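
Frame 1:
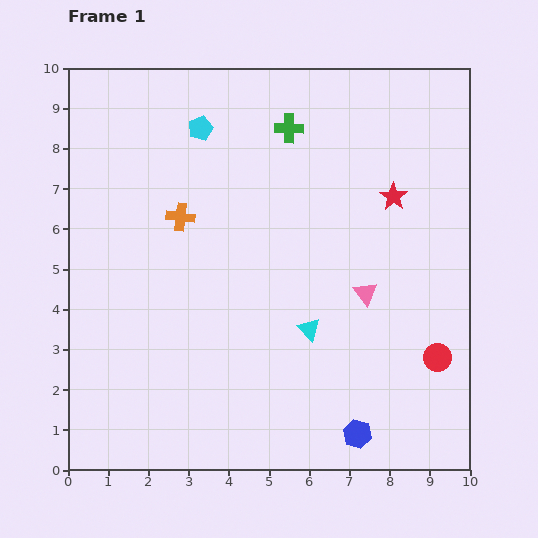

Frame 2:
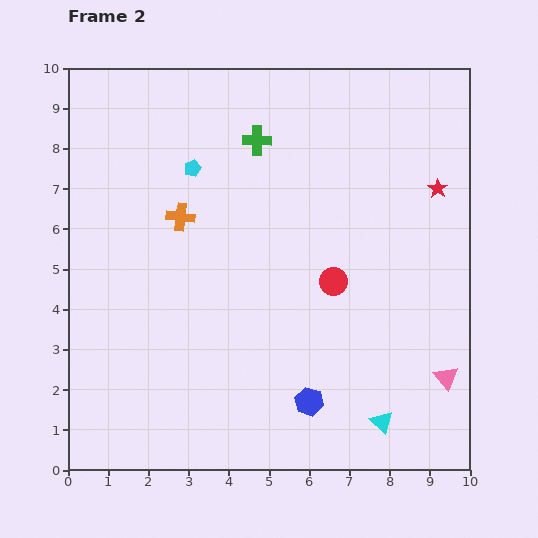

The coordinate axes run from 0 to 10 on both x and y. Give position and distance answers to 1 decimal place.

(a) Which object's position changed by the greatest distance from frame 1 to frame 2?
the red circle

(moved 3.2; next 2.9)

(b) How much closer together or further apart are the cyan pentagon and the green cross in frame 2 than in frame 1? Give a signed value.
-0.5

Distance in frame 1: 2.2. Distance in frame 2: 1.7.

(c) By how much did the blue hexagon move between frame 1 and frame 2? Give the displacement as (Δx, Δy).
(-1.2, 0.8)

The blue hexagon was at (7.2, 0.9) in frame 1 and (6.0, 1.7) in frame 2.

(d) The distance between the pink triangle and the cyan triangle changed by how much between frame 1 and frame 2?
+0.2

Distance in frame 1: 1.7. Distance in frame 2: 1.9.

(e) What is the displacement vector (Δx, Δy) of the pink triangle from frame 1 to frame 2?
(2.0, -2.1)

The pink triangle was at (7.4, 4.4) in frame 1 and (9.4, 2.3) in frame 2.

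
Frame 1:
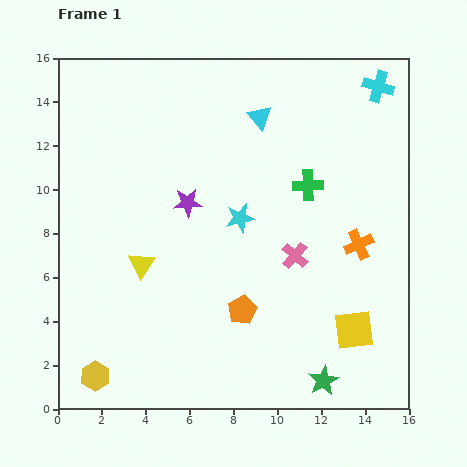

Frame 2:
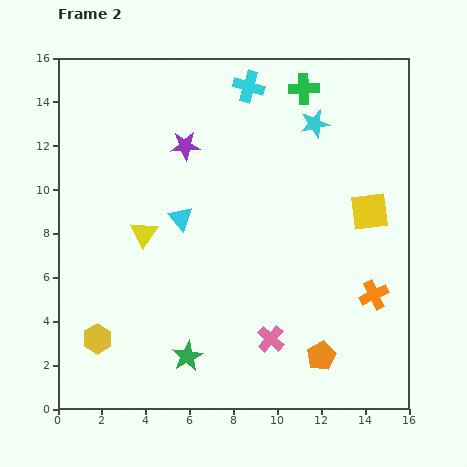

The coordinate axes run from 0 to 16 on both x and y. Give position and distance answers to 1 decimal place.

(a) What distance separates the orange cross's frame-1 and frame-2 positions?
2.4

The orange cross moved from (13.7, 7.5) to (14.4, 5.2), a distance of √(0.7² + 2.3²) ≈ 2.4.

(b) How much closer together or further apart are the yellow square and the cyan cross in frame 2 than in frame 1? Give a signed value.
-3.3

Distance in frame 1: 11.2. Distance in frame 2: 7.9.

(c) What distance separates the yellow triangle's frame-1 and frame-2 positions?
1.4

The yellow triangle moved from (3.8, 6.6) to (3.9, 8.0), a distance of √(0.1² + 1.4²) ≈ 1.4.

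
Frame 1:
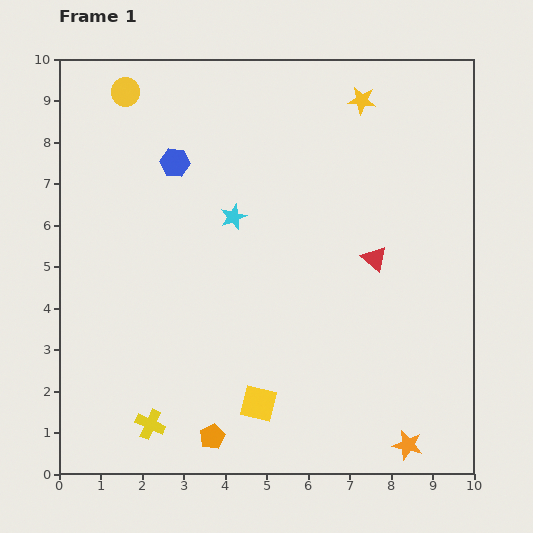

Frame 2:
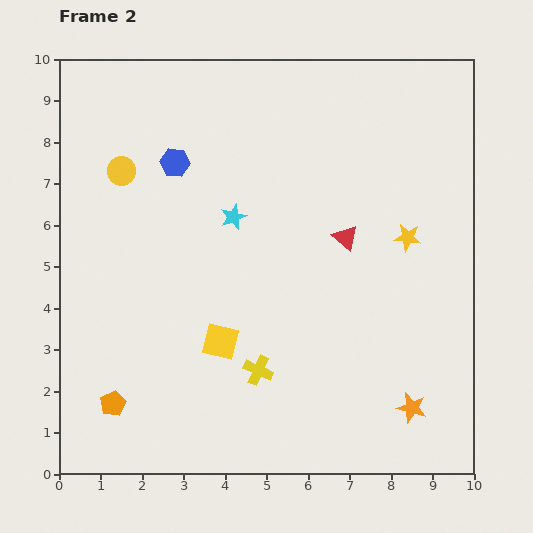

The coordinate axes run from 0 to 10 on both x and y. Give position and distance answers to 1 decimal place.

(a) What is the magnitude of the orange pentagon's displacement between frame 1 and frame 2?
2.5

The orange pentagon moved from (3.7, 0.9) to (1.3, 1.7), a distance of √(2.4² + 0.8²) ≈ 2.5.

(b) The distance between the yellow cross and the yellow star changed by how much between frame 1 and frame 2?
-4.5

Distance in frame 1: 9.3. Distance in frame 2: 4.8.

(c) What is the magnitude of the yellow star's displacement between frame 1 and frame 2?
3.5

The yellow star moved from (7.3, 9.0) to (8.4, 5.7), a distance of √(1.1² + 3.3²) ≈ 3.5.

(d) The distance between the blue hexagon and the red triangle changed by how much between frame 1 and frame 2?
-0.8

Distance in frame 1: 5.3. Distance in frame 2: 4.5.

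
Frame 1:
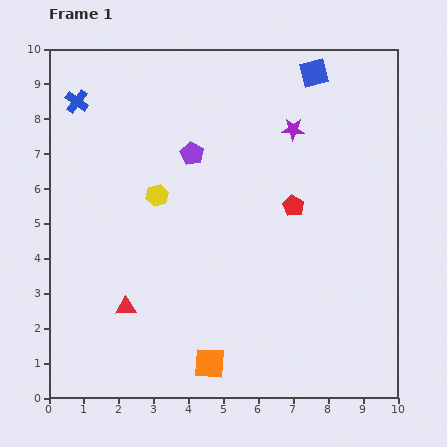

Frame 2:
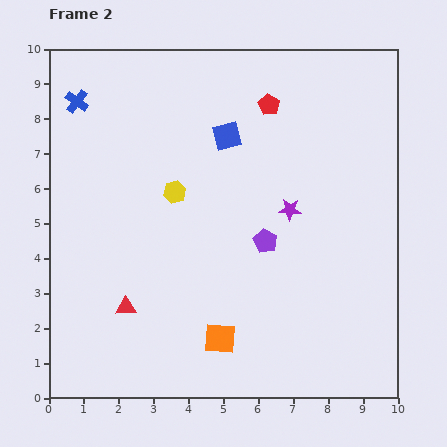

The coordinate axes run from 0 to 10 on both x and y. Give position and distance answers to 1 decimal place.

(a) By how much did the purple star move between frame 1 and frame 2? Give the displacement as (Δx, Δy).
(-0.1, -2.3)

The purple star was at (7.0, 7.7) in frame 1 and (6.9, 5.4) in frame 2.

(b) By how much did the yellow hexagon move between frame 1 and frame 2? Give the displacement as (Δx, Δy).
(0.5, 0.1)

The yellow hexagon was at (3.1, 5.8) in frame 1 and (3.6, 5.9) in frame 2.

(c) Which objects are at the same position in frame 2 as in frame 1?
the red triangle, the blue cross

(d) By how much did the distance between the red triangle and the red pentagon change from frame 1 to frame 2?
+1.5

Distance in frame 1: 5.6. Distance in frame 2: 7.1.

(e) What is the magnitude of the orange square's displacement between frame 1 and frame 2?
0.8

The orange square moved from (4.6, 1.0) to (4.9, 1.7), a distance of √(0.3² + 0.7²) ≈ 0.8.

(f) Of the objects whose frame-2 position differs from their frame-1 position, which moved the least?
the yellow hexagon

(moved 0.5)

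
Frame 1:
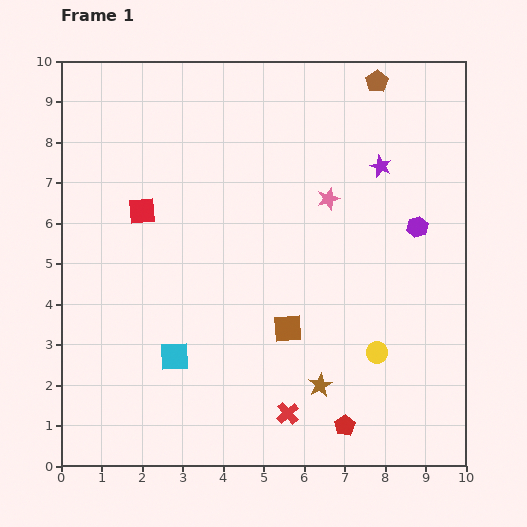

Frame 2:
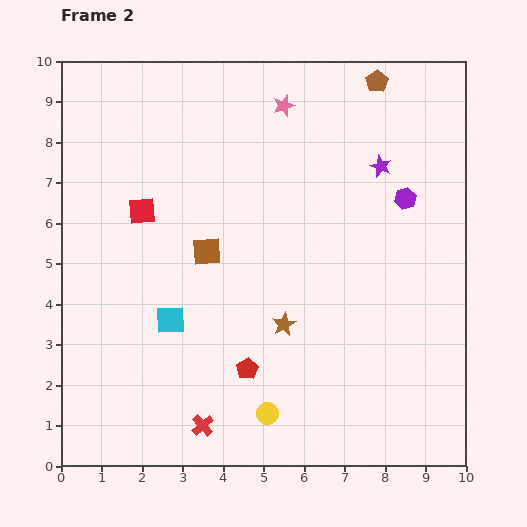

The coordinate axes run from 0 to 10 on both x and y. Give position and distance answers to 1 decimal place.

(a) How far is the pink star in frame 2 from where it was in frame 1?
2.5

The pink star moved from (6.6, 6.6) to (5.5, 8.9), a distance of √(1.1² + 2.3²) ≈ 2.5.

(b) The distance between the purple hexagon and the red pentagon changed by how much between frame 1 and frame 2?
+0.5

Distance in frame 1: 5.2. Distance in frame 2: 5.7.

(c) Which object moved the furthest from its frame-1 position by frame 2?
the yellow circle

(moved 3.1; next 2.8)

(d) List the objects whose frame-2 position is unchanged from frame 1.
the brown pentagon, the purple star, the red square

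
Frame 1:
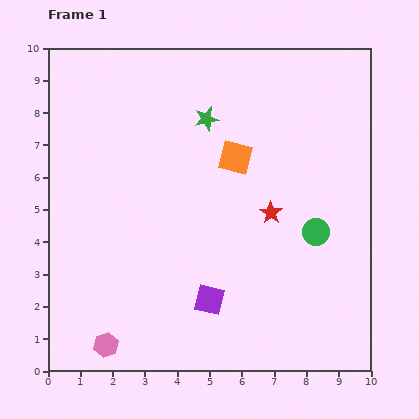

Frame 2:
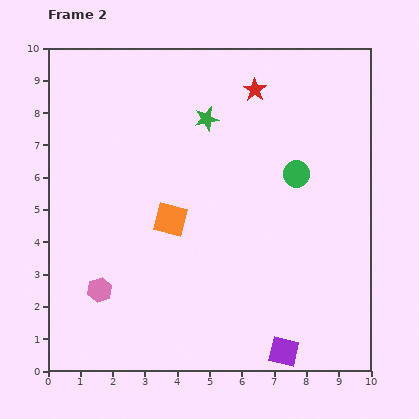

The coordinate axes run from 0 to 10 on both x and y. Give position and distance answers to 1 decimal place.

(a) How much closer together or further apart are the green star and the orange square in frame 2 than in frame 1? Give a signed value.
+1.8

Distance in frame 1: 1.5. Distance in frame 2: 3.3.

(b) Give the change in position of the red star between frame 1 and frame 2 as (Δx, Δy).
(-0.5, 3.8)

The red star was at (6.9, 4.9) in frame 1 and (6.4, 8.7) in frame 2.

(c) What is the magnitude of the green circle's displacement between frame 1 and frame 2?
1.9

The green circle moved from (8.3, 4.3) to (7.7, 6.1), a distance of √(0.6² + 1.8²) ≈ 1.9.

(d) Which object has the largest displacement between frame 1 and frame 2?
the red star

(moved 3.8; next 2.8)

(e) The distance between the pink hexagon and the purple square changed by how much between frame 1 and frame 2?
+2.5

Distance in frame 1: 3.5. Distance in frame 2: 6.0.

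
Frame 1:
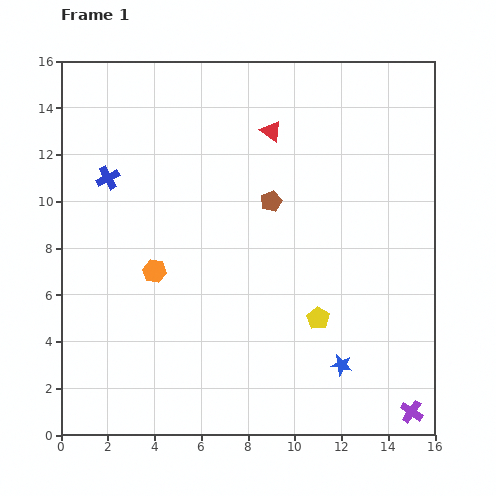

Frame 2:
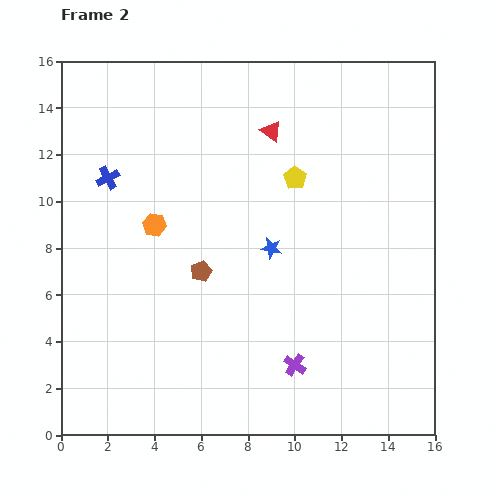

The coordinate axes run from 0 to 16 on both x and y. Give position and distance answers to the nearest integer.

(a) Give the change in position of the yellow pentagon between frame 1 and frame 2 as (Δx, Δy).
(-1, 6)

The yellow pentagon was at (11, 5) in frame 1 and (10, 11) in frame 2.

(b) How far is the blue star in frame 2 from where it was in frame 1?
6

The blue star moved from (12, 3) to (9, 8), a distance of √(3² + 5²) ≈ 6.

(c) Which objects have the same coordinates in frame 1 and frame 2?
the red triangle, the blue cross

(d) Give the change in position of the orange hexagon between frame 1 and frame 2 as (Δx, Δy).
(0, 2)

The orange hexagon was at (4, 7) in frame 1 and (4, 9) in frame 2.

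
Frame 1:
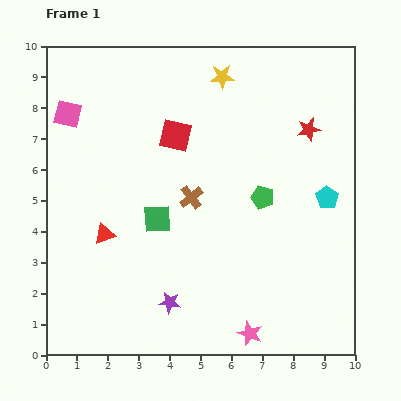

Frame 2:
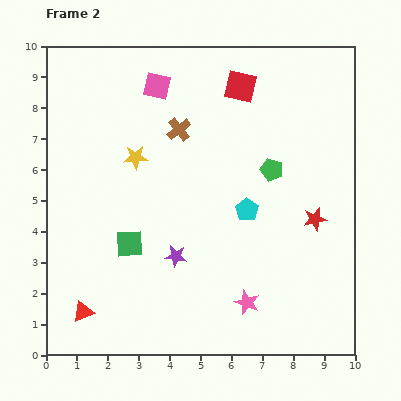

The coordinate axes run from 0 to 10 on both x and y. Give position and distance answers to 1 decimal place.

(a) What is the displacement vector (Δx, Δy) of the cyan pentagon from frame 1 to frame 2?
(-2.6, -0.4)

The cyan pentagon was at (9.1, 5.1) in frame 1 and (6.5, 4.7) in frame 2.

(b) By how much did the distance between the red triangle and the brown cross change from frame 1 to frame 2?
+3.7

Distance in frame 1: 3.0. Distance in frame 2: 6.7.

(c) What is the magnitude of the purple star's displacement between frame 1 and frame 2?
1.5

The purple star moved from (4.0, 1.7) to (4.2, 3.2), a distance of √(0.2² + 1.5²) ≈ 1.5.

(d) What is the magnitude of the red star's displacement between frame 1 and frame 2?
2.9

The red star moved from (8.5, 7.3) to (8.7, 4.4), a distance of √(0.2² + 2.9²) ≈ 2.9.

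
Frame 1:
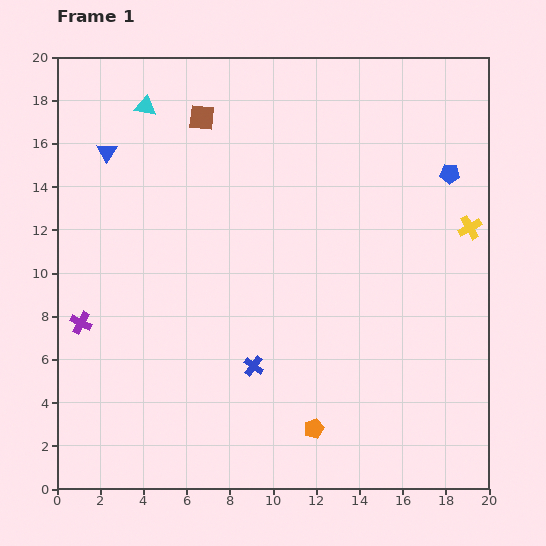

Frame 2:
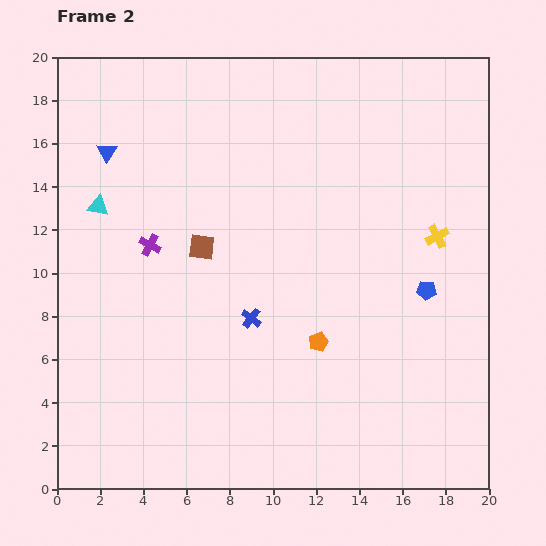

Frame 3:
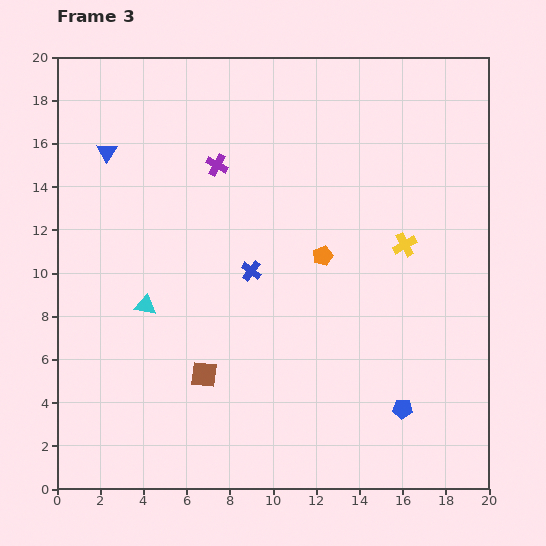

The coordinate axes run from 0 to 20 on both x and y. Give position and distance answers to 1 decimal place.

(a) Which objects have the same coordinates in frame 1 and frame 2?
the blue triangle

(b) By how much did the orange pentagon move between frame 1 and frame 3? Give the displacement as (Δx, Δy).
(0.4, 8.0)

The orange pentagon was at (11.9, 2.8) in frame 1 and (12.3, 10.8) in frame 3.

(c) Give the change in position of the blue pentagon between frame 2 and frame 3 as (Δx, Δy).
(-1.1, -5.5)

The blue pentagon was at (17.1, 9.2) in frame 2 and (16.0, 3.7) in frame 3.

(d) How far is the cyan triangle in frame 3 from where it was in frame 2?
5.1

The cyan triangle moved from (1.9, 13.1) to (4.1, 8.5), a distance of √(2.2² + 4.6²) ≈ 5.1.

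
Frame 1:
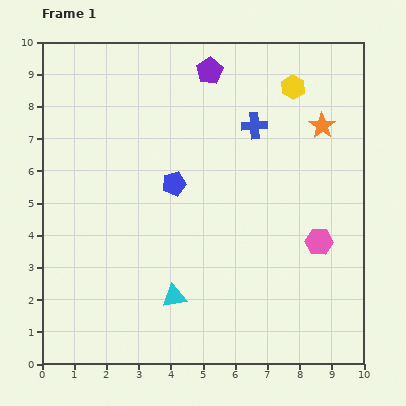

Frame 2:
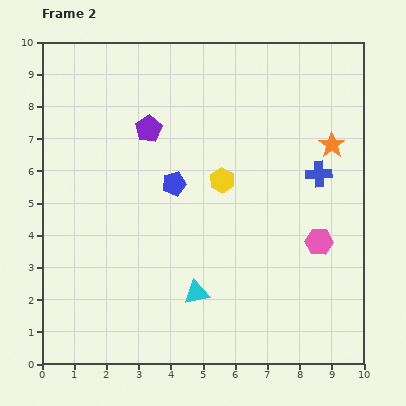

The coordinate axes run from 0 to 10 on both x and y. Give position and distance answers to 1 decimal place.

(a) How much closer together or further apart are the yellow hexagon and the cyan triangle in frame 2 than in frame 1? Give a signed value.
-3.9

Distance in frame 1: 7.5. Distance in frame 2: 3.6.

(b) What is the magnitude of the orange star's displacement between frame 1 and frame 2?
0.7

The orange star moved from (8.7, 7.4) to (9.0, 6.8), a distance of √(0.3² + 0.6²) ≈ 0.7.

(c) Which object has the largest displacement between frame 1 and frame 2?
the yellow hexagon

(moved 3.6; next 2.6)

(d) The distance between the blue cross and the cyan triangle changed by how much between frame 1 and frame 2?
-0.6

Distance in frame 1: 5.9. Distance in frame 2: 5.3.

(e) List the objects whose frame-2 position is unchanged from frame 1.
the blue pentagon, the pink hexagon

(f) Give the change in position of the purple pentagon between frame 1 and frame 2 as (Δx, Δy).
(-1.9, -1.8)

The purple pentagon was at (5.2, 9.1) in frame 1 and (3.3, 7.3) in frame 2.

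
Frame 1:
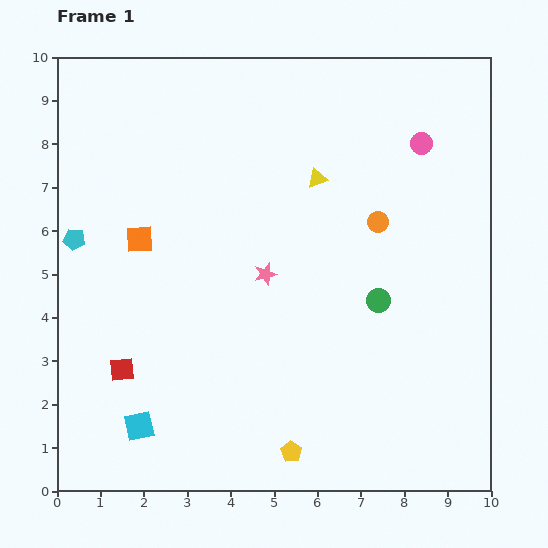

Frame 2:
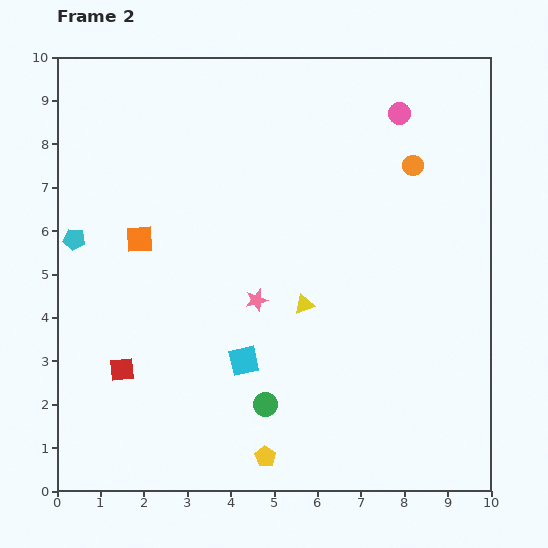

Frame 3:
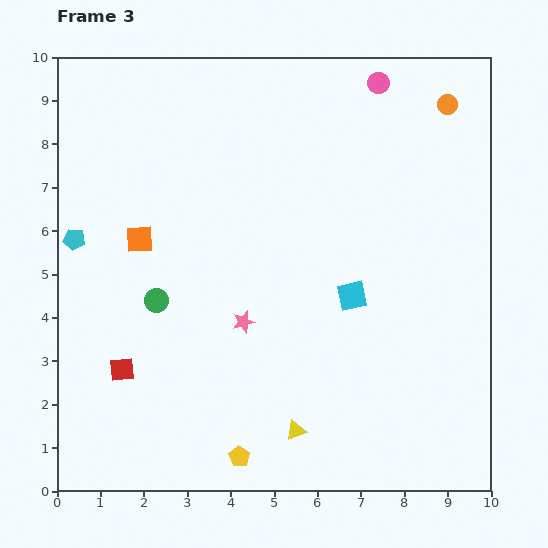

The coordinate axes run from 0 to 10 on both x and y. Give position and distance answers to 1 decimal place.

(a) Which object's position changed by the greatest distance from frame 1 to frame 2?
the green circle

(moved 3.5; next 2.9)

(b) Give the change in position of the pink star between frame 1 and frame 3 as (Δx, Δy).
(-0.5, -1.1)

The pink star was at (4.8, 5.0) in frame 1 and (4.3, 3.9) in frame 3.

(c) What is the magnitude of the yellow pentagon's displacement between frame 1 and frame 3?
1.2

The yellow pentagon moved from (5.4, 0.9) to (4.2, 0.8), a distance of √(1.2² + 0.1²) ≈ 1.2.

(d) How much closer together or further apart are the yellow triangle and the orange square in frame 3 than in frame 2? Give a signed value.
+1.6

Distance in frame 2: 4.1. Distance in frame 3: 5.7.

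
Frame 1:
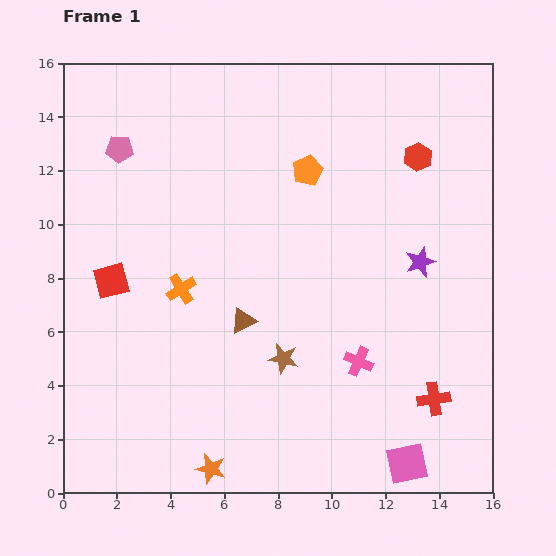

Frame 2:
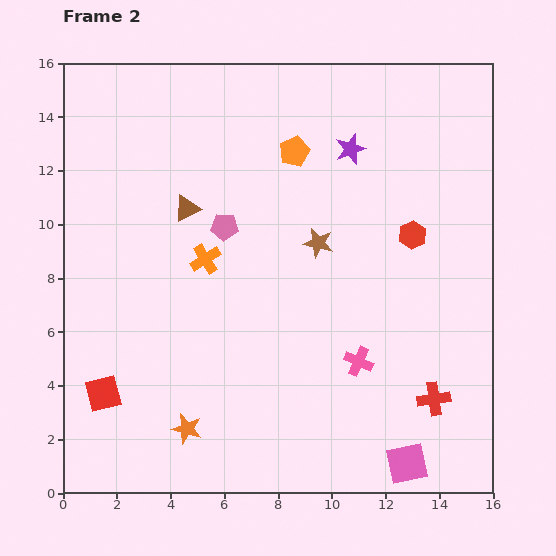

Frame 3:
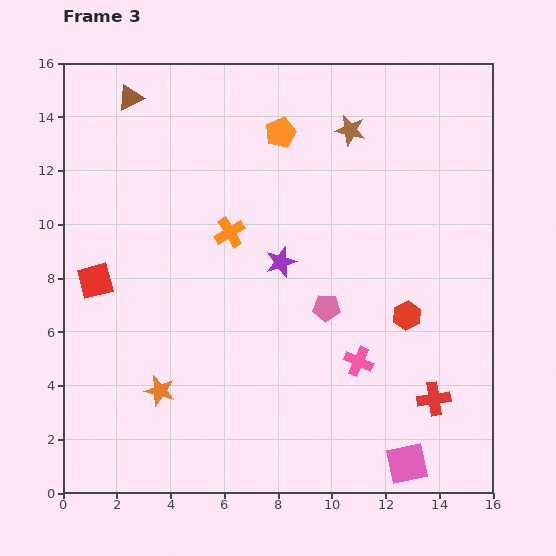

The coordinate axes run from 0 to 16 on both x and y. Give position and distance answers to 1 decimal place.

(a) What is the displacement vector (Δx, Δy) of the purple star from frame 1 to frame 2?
(-2.6, 4.2)

The purple star was at (13.3, 8.6) in frame 1 and (10.7, 12.8) in frame 2.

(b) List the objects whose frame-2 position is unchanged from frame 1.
the pink cross, the pink square, the red cross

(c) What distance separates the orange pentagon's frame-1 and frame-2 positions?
0.9

The orange pentagon moved from (9.1, 12.0) to (8.6, 12.7), a distance of √(0.5² + 0.7²) ≈ 0.9.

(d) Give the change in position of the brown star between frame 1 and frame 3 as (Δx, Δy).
(2.5, 8.5)

The brown star was at (8.2, 5.0) in frame 1 and (10.7, 13.5) in frame 3.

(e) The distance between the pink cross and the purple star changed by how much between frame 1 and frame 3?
+0.3

Distance in frame 1: 4.4. Distance in frame 3: 4.7.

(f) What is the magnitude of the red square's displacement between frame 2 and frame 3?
4.2

The red square moved from (1.5, 3.7) to (1.2, 7.9), a distance of √(0.3² + 4.2²) ≈ 4.2.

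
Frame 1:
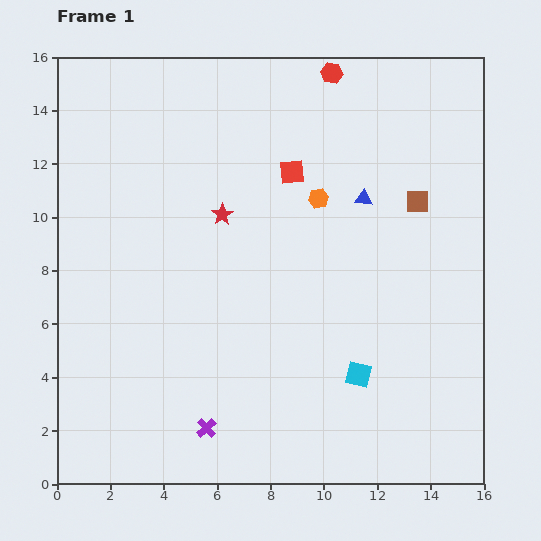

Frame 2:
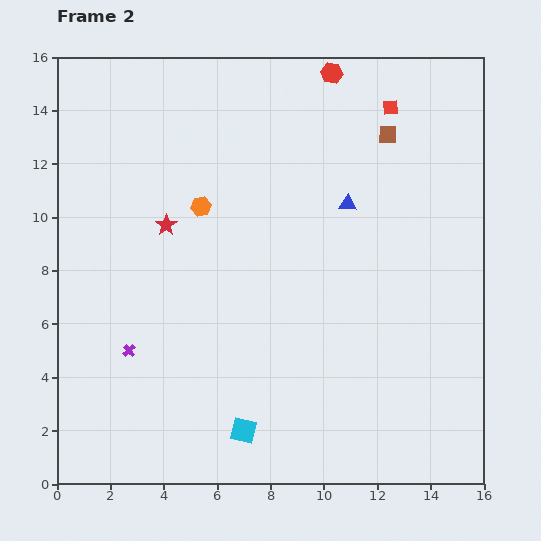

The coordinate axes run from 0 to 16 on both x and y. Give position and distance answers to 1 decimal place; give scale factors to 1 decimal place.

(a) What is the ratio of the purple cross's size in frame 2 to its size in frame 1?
0.6×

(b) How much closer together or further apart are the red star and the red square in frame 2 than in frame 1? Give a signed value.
+6.4

Distance in frame 1: 3.1. Distance in frame 2: 9.5.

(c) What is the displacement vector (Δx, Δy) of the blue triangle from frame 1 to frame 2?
(-0.6, -0.2)

The blue triangle was at (11.5, 10.7) in frame 1 and (10.9, 10.5) in frame 2.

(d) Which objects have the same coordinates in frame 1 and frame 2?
the red hexagon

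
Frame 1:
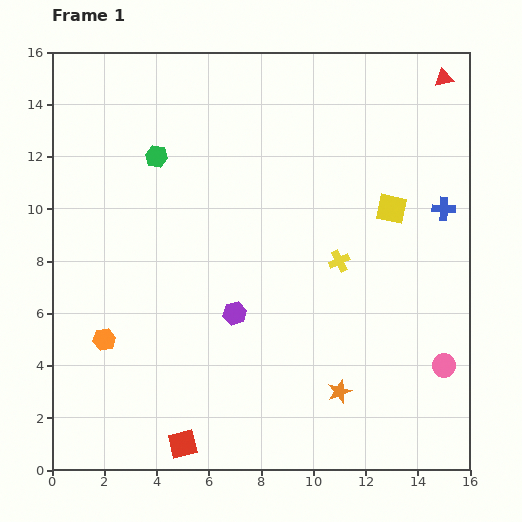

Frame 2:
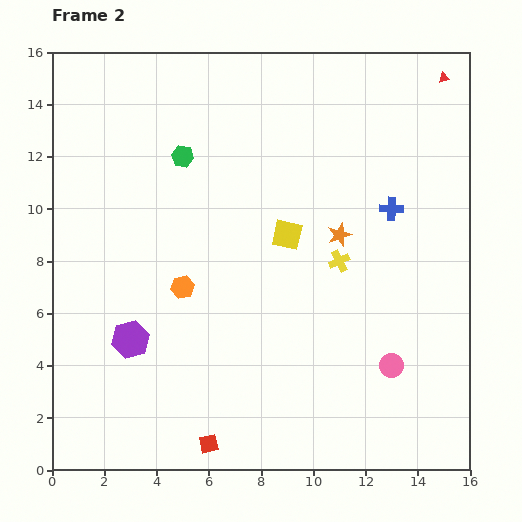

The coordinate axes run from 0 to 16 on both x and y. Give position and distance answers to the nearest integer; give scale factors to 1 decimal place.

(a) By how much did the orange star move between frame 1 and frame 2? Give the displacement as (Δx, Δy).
(0, 6)

The orange star was at (11, 3) in frame 1 and (11, 9) in frame 2.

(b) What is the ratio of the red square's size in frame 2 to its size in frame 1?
0.7×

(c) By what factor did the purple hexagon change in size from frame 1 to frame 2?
1.6×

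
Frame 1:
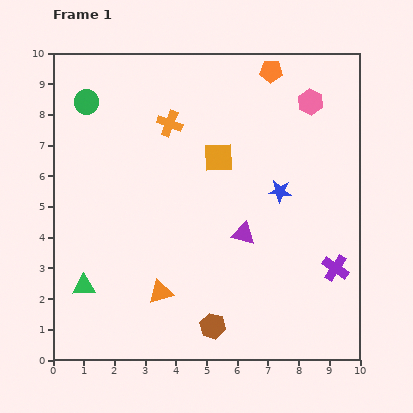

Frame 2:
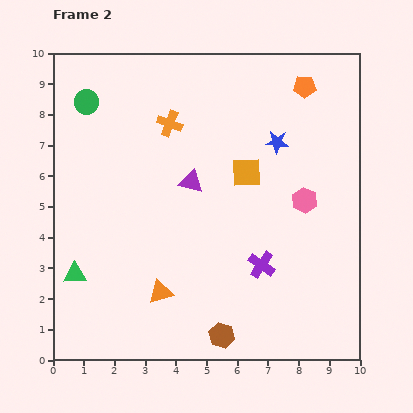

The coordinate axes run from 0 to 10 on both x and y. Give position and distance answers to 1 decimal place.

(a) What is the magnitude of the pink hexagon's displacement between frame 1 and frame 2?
3.2

The pink hexagon moved from (8.4, 8.4) to (8.2, 5.2), a distance of √(0.2² + 3.2²) ≈ 3.2.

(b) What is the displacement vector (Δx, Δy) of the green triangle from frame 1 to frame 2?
(-0.3, 0.4)

The green triangle was at (1.0, 2.4) in frame 1 and (0.7, 2.8) in frame 2.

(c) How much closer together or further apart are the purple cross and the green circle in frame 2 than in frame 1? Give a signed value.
-1.9

Distance in frame 1: 9.7. Distance in frame 2: 7.8.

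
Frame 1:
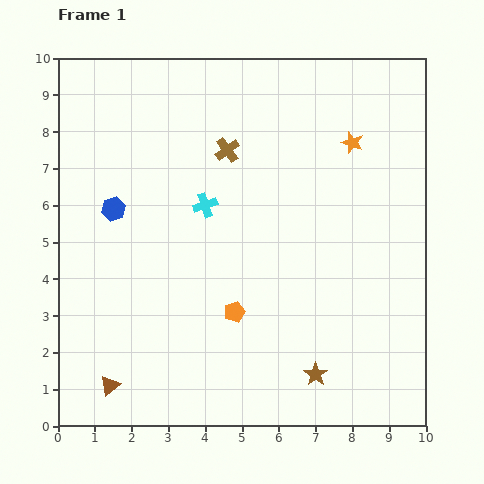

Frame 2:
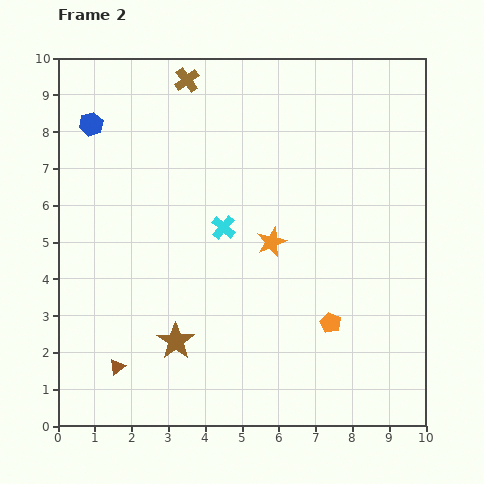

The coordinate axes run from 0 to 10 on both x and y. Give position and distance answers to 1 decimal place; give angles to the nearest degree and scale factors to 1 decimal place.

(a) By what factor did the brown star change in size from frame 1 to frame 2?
1.6×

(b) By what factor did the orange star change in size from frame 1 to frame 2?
1.3×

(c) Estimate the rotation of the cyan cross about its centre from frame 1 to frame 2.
31° counter-clockwise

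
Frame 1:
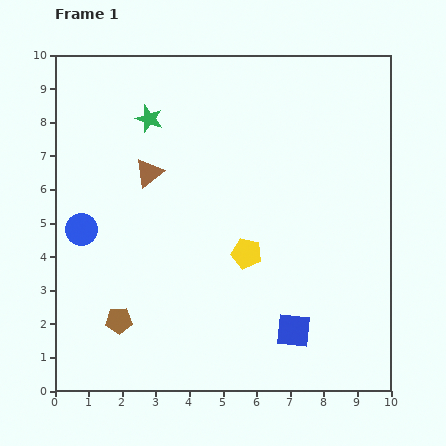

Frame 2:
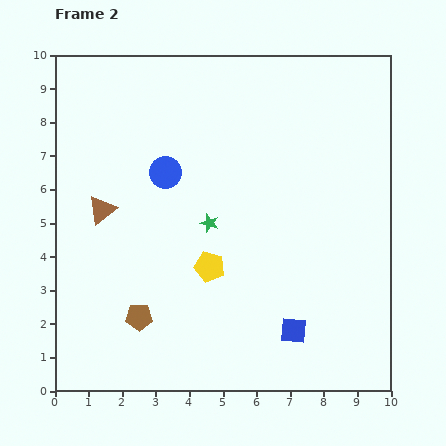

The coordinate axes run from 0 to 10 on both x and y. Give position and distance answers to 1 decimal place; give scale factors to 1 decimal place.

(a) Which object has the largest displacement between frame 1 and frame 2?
the green star

(moved 3.6; next 3.0)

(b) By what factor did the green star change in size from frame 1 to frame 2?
0.7×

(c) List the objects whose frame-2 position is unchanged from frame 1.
the blue square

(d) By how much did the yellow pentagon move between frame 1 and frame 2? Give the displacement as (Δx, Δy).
(-1.1, -0.4)

The yellow pentagon was at (5.7, 4.1) in frame 1 and (4.6, 3.7) in frame 2.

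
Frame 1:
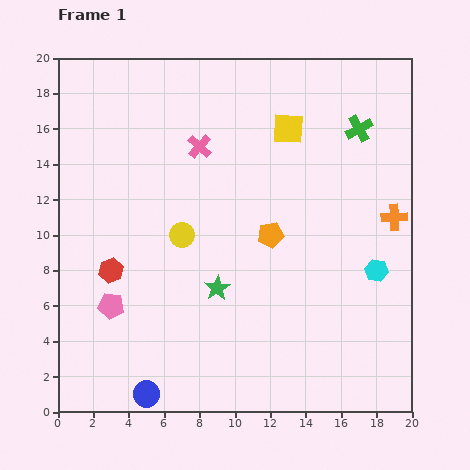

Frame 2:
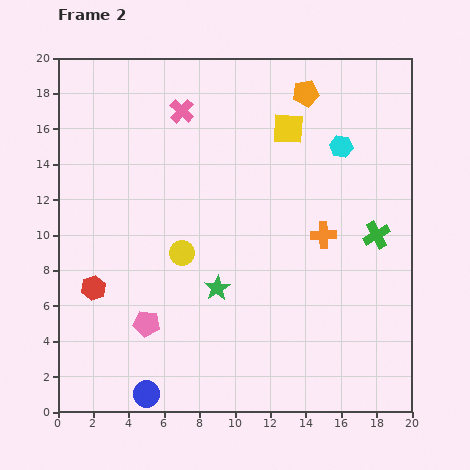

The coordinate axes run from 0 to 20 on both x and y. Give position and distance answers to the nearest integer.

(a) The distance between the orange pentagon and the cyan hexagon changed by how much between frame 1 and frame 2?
-2

Distance in frame 1: 6. Distance in frame 2: 4.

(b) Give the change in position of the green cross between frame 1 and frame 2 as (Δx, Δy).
(1, -6)

The green cross was at (17, 16) in frame 1 and (18, 10) in frame 2.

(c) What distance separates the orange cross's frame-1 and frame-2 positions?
4

The orange cross moved from (19, 11) to (15, 10), a distance of √(4² + 1²) ≈ 4.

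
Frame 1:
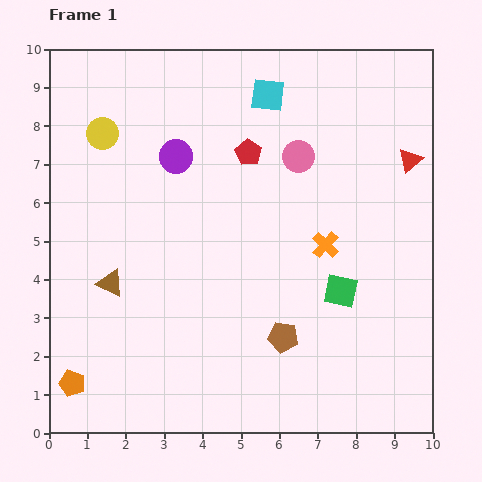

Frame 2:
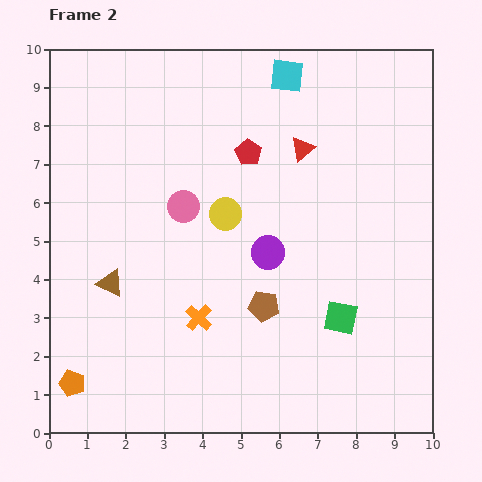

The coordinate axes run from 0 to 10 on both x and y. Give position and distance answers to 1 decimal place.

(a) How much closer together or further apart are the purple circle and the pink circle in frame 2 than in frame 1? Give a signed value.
-0.7

Distance in frame 1: 3.2. Distance in frame 2: 2.5.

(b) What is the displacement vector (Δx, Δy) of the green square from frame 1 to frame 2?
(0.0, -0.7)

The green square was at (7.6, 3.7) in frame 1 and (7.6, 3.0) in frame 2.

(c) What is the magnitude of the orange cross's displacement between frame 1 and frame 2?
3.8

The orange cross moved from (7.2, 4.9) to (3.9, 3.0), a distance of √(3.3² + 1.9²) ≈ 3.8.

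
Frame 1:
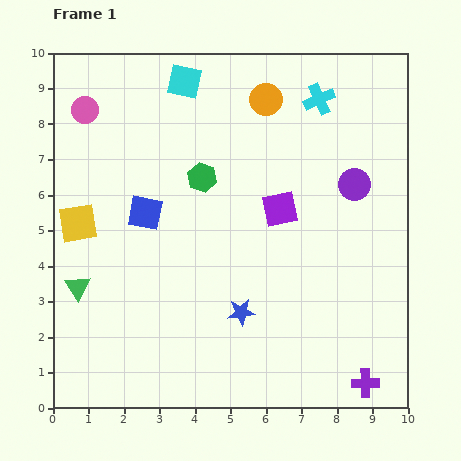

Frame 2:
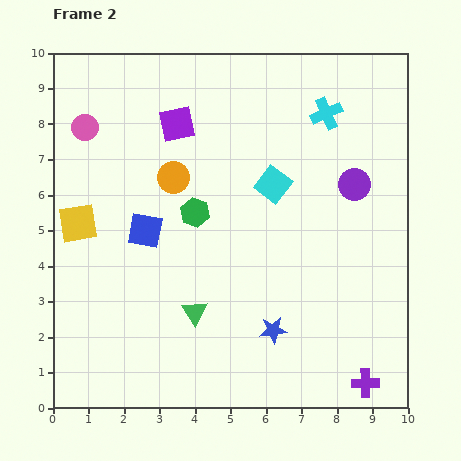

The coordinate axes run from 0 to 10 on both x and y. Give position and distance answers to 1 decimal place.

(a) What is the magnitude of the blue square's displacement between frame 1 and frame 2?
0.5

The blue square moved from (2.6, 5.5) to (2.6, 5.0), a distance of √(0.0² + 0.5²) ≈ 0.5.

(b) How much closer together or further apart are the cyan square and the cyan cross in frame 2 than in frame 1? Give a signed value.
-1.3

Distance in frame 1: 3.8. Distance in frame 2: 2.5.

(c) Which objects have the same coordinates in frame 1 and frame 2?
the yellow square, the purple circle, the purple cross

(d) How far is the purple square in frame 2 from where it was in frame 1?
3.8

The purple square moved from (6.4, 5.6) to (3.5, 8.0), a distance of √(2.9² + 2.4²) ≈ 3.8.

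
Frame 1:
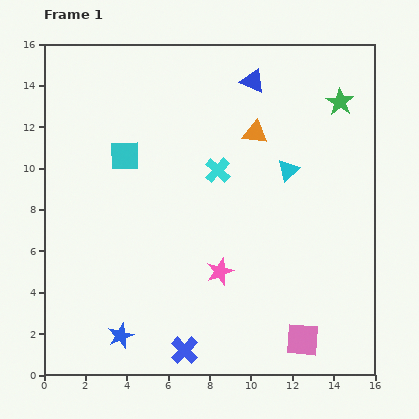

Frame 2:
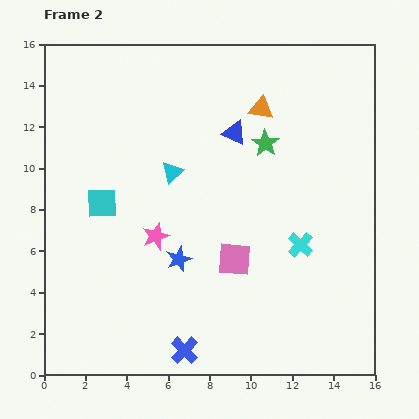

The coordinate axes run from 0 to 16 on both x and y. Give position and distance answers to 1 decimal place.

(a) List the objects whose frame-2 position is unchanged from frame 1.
the blue cross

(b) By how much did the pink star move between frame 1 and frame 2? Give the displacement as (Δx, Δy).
(-3.1, 1.7)

The pink star was at (8.5, 5.0) in frame 1 and (5.4, 6.7) in frame 2.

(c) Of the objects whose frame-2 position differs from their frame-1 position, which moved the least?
the orange triangle

(moved 1.2)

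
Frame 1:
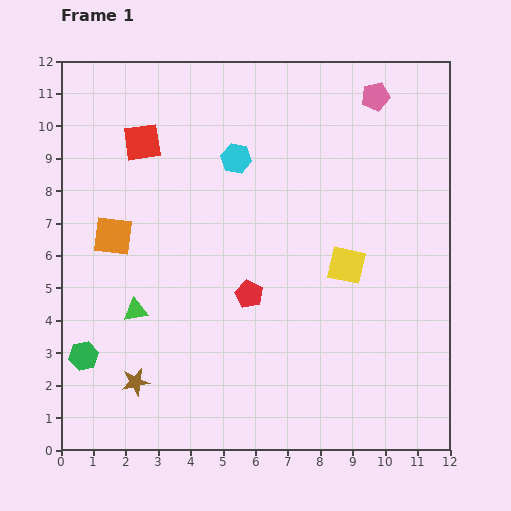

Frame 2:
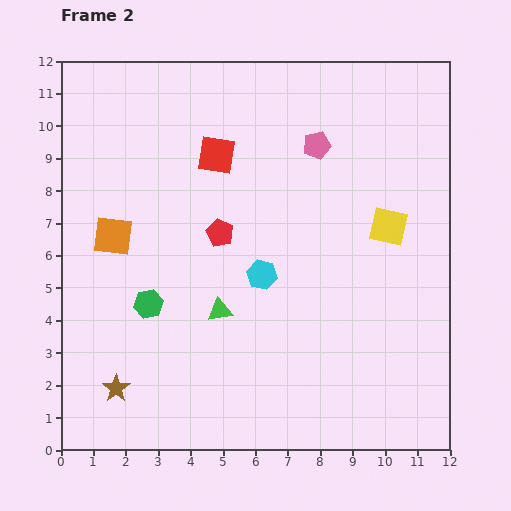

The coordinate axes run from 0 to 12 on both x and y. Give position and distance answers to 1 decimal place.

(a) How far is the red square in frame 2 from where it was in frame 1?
2.3

The red square moved from (2.5, 9.5) to (4.8, 9.1), a distance of √(2.3² + 0.4²) ≈ 2.3.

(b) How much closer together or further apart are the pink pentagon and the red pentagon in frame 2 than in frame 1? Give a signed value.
-3.2

Distance in frame 1: 7.2. Distance in frame 2: 4.0.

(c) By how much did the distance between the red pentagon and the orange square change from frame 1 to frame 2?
-1.3

Distance in frame 1: 4.6. Distance in frame 2: 3.3.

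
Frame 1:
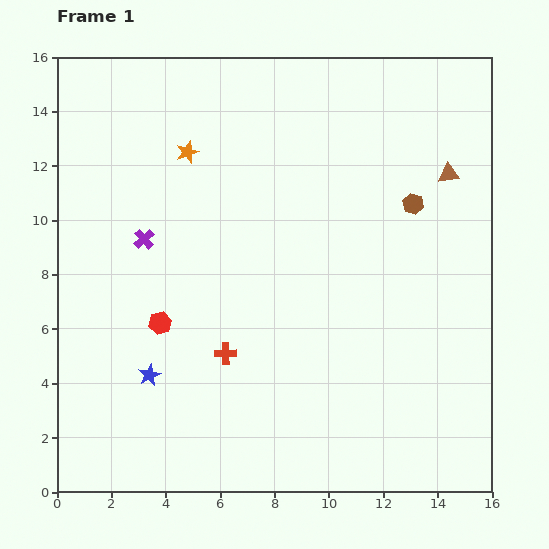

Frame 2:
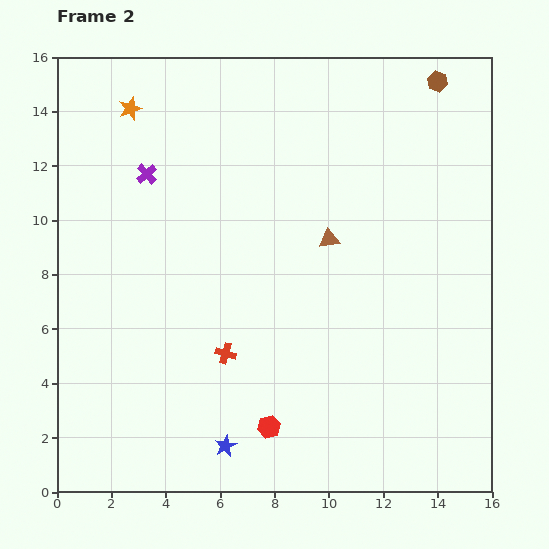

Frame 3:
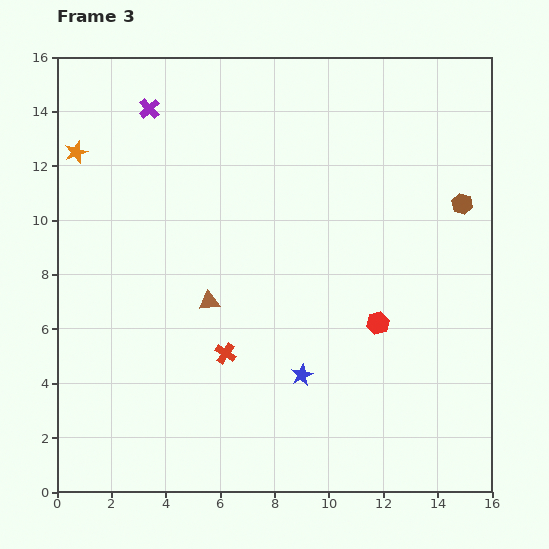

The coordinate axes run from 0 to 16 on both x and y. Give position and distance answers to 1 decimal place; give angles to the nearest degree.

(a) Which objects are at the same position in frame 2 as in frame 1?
the red cross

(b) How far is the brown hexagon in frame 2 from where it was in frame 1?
4.6

The brown hexagon moved from (13.1, 10.6) to (14.0, 15.1), a distance of √(0.9² + 4.5²) ≈ 4.6.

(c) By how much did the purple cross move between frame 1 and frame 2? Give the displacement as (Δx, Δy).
(0.1, 2.4)

The purple cross was at (3.2, 9.3) in frame 1 and (3.3, 11.7) in frame 2.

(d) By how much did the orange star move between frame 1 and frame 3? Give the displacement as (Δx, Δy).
(-4.1, 0.0)

The orange star was at (4.8, 12.5) in frame 1 and (0.7, 12.5) in frame 3.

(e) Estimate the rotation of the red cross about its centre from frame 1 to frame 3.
35° clockwise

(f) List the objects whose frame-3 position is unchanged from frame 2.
the red cross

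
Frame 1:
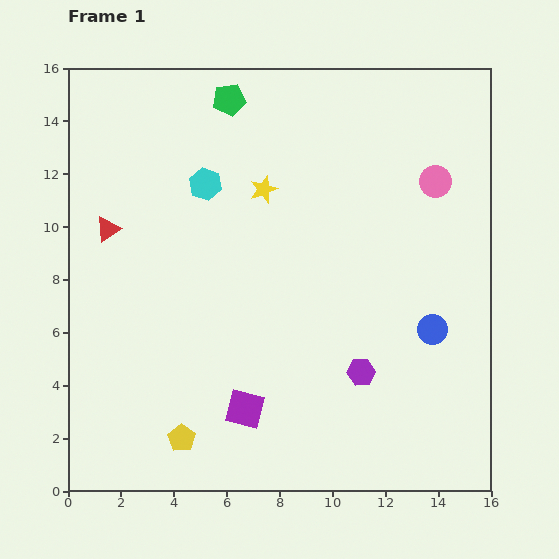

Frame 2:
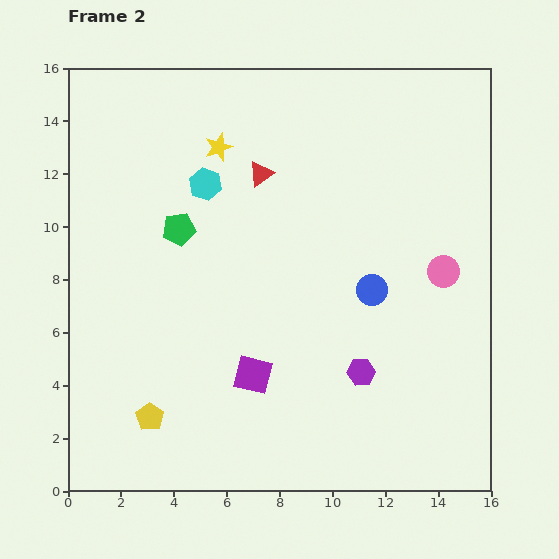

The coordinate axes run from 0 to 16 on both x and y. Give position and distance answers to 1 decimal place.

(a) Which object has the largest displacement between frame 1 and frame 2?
the red triangle

(moved 6.2; next 5.3)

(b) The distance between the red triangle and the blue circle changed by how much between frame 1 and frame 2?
-6.8

Distance in frame 1: 12.9. Distance in frame 2: 6.1.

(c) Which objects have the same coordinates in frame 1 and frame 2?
the cyan hexagon, the purple hexagon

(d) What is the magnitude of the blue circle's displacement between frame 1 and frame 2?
2.7

The blue circle moved from (13.8, 6.1) to (11.5, 7.6), a distance of √(2.3² + 1.5²) ≈ 2.7.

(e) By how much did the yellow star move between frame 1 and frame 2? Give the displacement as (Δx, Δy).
(-1.7, 1.6)

The yellow star was at (7.4, 11.4) in frame 1 and (5.7, 13.0) in frame 2.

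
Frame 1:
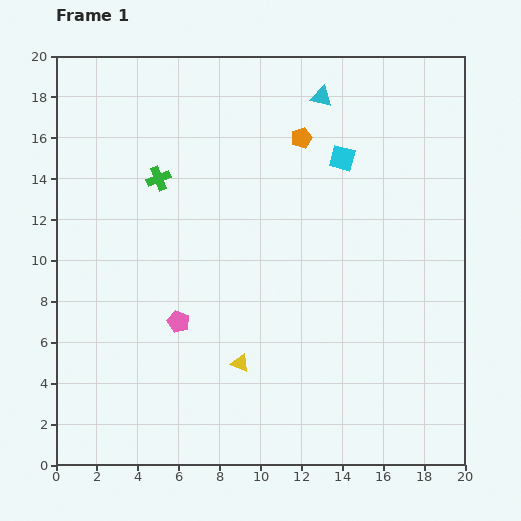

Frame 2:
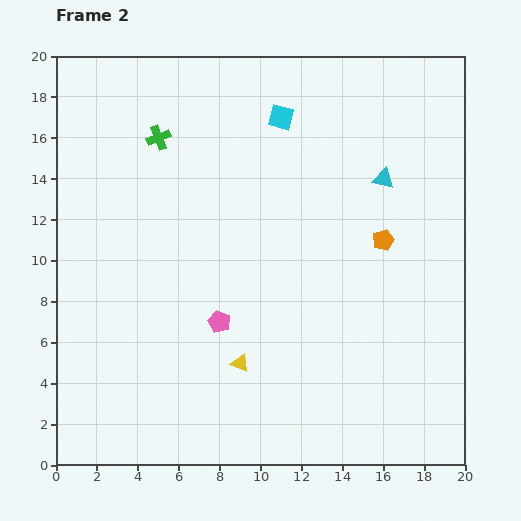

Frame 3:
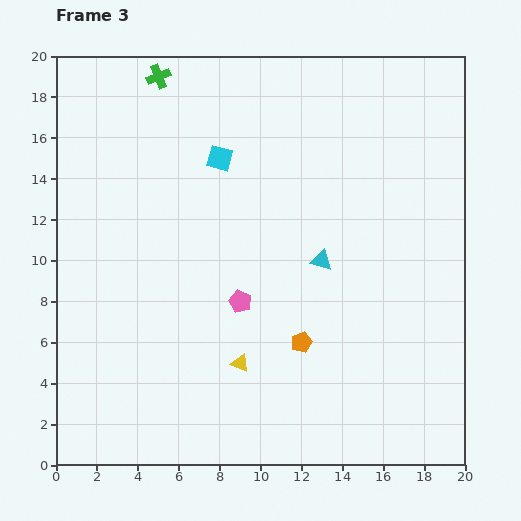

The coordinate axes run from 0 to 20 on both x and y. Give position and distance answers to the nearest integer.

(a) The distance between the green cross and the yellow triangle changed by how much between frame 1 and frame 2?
+2

Distance in frame 1: 10. Distance in frame 2: 12.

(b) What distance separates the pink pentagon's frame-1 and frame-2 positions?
2

The pink pentagon moved from (6, 7) to (8, 7), a distance of √(2² + 0²) ≈ 2.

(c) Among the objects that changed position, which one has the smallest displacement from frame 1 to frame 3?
the pink pentagon

(moved 3)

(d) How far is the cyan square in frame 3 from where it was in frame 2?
4

The cyan square moved from (11, 17) to (8, 15), a distance of √(3² + 2²) ≈ 4.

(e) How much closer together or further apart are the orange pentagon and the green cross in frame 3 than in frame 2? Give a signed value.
+3

Distance in frame 2: 12. Distance in frame 3: 15.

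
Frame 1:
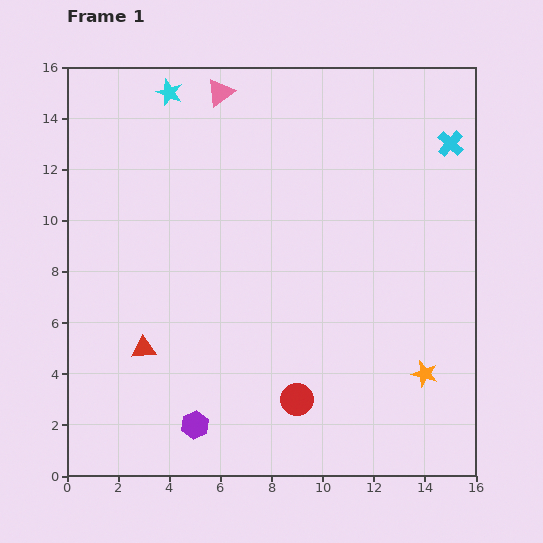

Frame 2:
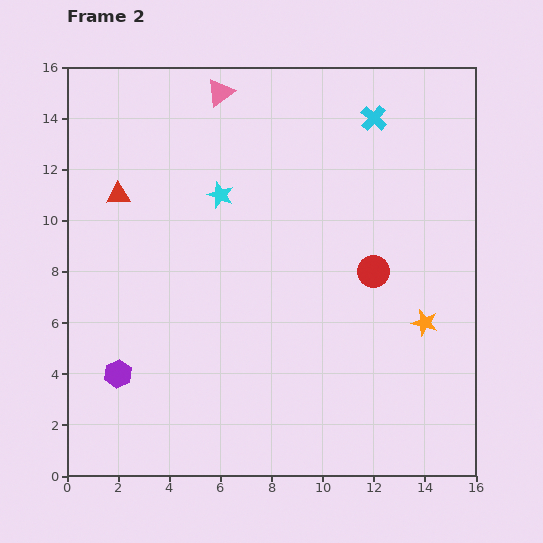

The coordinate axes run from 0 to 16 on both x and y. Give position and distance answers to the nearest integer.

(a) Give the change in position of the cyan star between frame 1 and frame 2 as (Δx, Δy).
(2, -4)

The cyan star was at (4, 15) in frame 1 and (6, 11) in frame 2.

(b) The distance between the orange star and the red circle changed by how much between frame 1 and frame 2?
-2

Distance in frame 1: 5. Distance in frame 2: 3.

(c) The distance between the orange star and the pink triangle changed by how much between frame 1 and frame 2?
-2

Distance in frame 1: 14. Distance in frame 2: 12.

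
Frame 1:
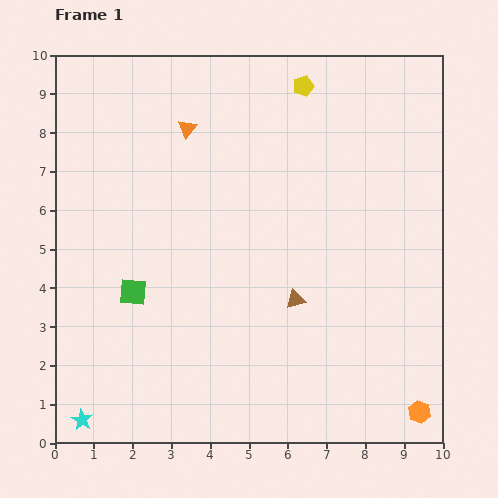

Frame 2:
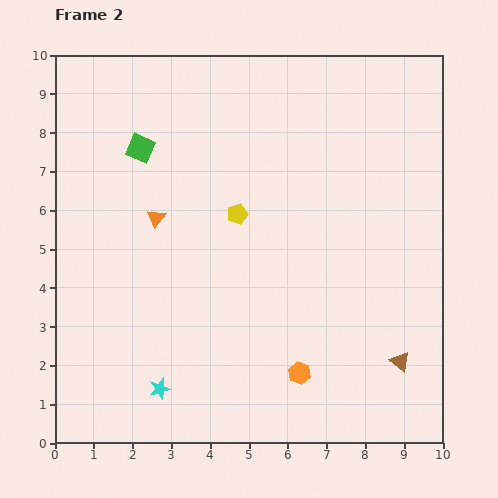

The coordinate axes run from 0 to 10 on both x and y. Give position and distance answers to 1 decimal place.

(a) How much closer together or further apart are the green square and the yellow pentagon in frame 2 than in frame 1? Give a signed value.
-3.9

Distance in frame 1: 6.9. Distance in frame 2: 3.0.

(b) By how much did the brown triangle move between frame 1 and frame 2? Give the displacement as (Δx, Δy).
(2.7, -1.6)

The brown triangle was at (6.2, 3.7) in frame 1 and (8.9, 2.1) in frame 2.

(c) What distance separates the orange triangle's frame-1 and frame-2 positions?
2.4

The orange triangle moved from (3.4, 8.1) to (2.6, 5.8), a distance of √(0.8² + 2.3²) ≈ 2.4.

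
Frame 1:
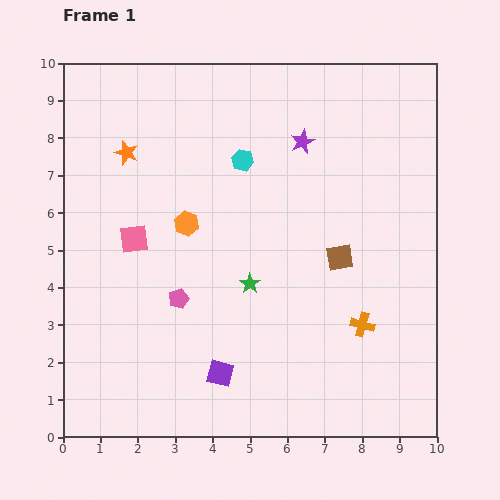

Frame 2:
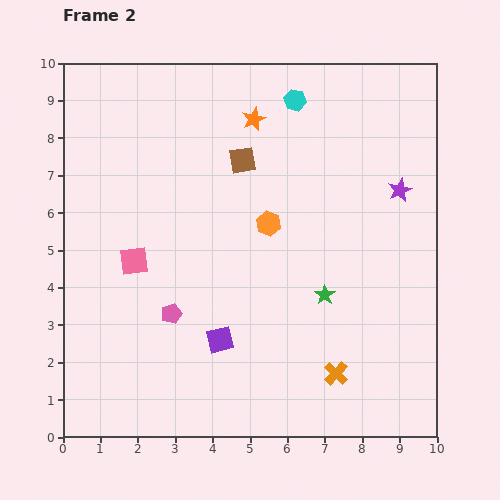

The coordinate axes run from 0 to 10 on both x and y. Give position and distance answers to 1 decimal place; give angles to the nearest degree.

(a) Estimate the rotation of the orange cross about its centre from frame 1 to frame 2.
28° clockwise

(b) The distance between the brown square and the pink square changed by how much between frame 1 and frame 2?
-1.5

Distance in frame 1: 5.5. Distance in frame 2: 4.0.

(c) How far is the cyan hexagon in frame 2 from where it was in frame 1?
2.1

The cyan hexagon moved from (4.8, 7.4) to (6.2, 9.0), a distance of √(1.4² + 1.6²) ≈ 2.1.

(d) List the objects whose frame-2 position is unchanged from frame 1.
none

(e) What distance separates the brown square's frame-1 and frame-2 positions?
3.7

The brown square moved from (7.4, 4.8) to (4.8, 7.4), a distance of √(2.6² + 2.6²) ≈ 3.7.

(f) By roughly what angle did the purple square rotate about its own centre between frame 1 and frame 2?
28° counter-clockwise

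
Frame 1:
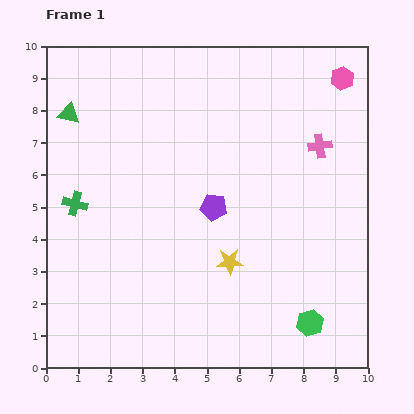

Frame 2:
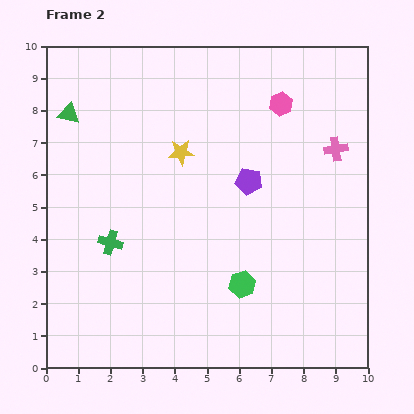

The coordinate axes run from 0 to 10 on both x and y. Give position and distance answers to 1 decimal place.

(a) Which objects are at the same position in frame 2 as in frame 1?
the green triangle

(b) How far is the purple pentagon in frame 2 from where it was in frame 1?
1.4

The purple pentagon moved from (5.2, 5.0) to (6.3, 5.8), a distance of √(1.1² + 0.8²) ≈ 1.4.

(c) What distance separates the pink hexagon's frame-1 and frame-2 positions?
2.1

The pink hexagon moved from (9.2, 9.0) to (7.3, 8.2), a distance of √(1.9² + 0.8²) ≈ 2.1.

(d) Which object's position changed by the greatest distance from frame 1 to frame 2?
the yellow star

(moved 3.7; next 2.4)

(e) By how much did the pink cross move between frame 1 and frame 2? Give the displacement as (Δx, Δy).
(0.5, -0.1)

The pink cross was at (8.5, 6.9) in frame 1 and (9.0, 6.8) in frame 2.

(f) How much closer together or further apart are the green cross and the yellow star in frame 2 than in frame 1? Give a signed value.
-1.5

Distance in frame 1: 5.1. Distance in frame 2: 3.6.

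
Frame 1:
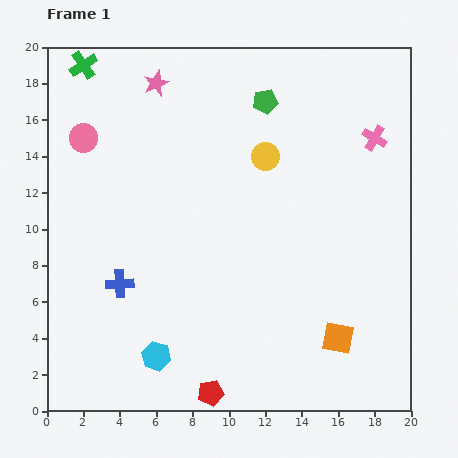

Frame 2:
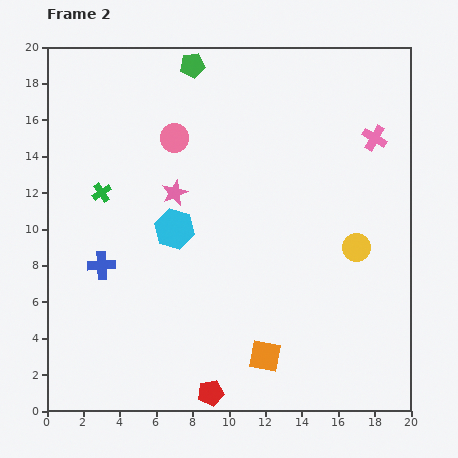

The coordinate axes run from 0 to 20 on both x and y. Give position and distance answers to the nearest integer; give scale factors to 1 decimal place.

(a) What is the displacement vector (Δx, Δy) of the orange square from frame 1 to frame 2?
(-4, -1)

The orange square was at (16, 4) in frame 1 and (12, 3) in frame 2.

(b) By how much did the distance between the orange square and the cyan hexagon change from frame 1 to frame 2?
-1

Distance in frame 1: 10. Distance in frame 2: 9.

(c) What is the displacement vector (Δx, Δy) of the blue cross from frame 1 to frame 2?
(-1, 1)

The blue cross was at (4, 7) in frame 1 and (3, 8) in frame 2.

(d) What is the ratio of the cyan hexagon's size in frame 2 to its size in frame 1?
1.4×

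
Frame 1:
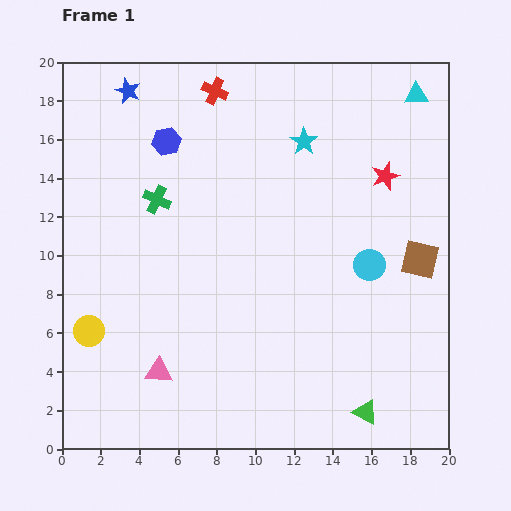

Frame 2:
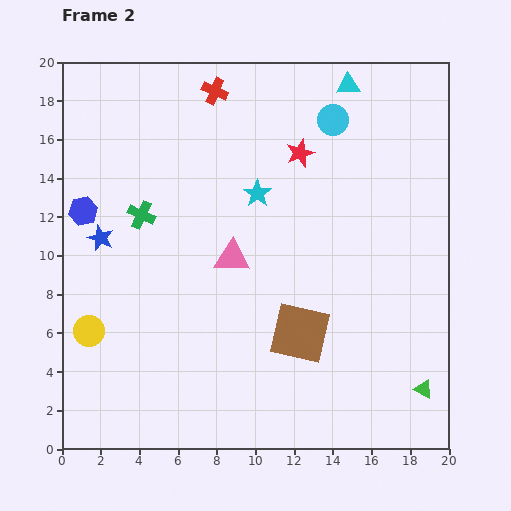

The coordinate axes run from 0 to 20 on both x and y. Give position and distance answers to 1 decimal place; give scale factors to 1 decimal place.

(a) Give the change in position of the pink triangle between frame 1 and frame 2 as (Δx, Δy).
(3.8, 5.9)

The pink triangle was at (5.0, 4.0) in frame 1 and (8.8, 9.9) in frame 2.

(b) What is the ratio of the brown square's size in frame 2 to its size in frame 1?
1.6×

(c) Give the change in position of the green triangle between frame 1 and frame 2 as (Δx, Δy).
(3.0, 1.2)

The green triangle was at (15.7, 1.9) in frame 1 and (18.7, 3.1) in frame 2.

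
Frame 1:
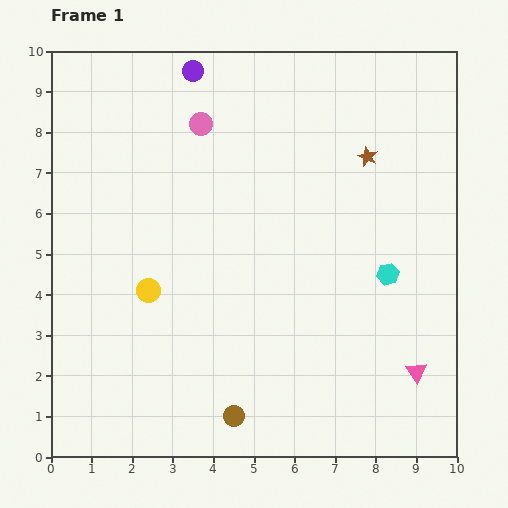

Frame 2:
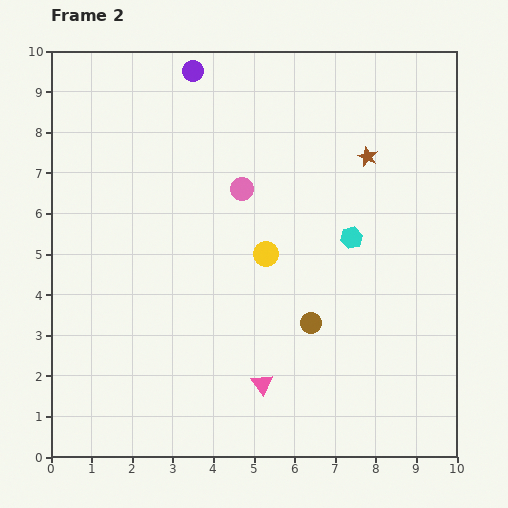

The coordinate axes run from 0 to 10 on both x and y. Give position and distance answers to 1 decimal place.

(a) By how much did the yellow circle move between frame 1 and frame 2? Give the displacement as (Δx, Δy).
(2.9, 0.9)

The yellow circle was at (2.4, 4.1) in frame 1 and (5.3, 5.0) in frame 2.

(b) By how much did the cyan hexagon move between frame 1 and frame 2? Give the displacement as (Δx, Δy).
(-0.9, 0.9)

The cyan hexagon was at (8.3, 4.5) in frame 1 and (7.4, 5.4) in frame 2.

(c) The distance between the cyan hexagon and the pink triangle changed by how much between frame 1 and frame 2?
+1.7

Distance in frame 1: 2.5. Distance in frame 2: 4.2.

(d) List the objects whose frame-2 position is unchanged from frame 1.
the purple circle, the brown star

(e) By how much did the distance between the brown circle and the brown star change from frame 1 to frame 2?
-2.9

Distance in frame 1: 7.2. Distance in frame 2: 4.3.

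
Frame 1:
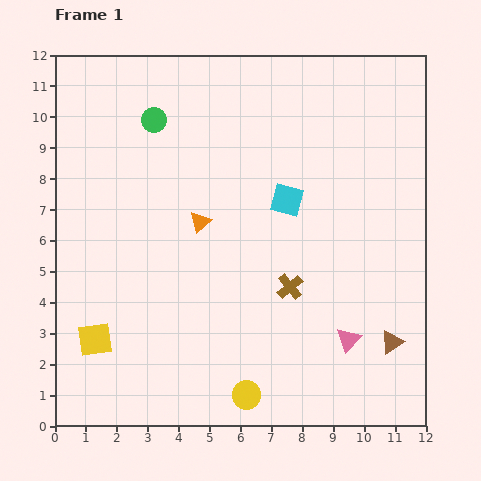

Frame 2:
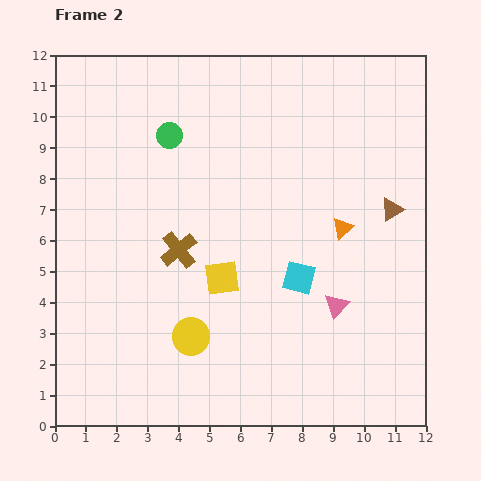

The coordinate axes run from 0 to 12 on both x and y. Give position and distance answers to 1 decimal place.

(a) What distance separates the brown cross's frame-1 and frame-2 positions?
3.8

The brown cross moved from (7.6, 4.5) to (4.0, 5.7), a distance of √(3.6² + 1.2²) ≈ 3.8.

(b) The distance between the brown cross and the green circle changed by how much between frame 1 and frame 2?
-3.3

Distance in frame 1: 7.0. Distance in frame 2: 3.7.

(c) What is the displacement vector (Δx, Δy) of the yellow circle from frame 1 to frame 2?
(-1.8, 1.9)

The yellow circle was at (6.2, 1.0) in frame 1 and (4.4, 2.9) in frame 2.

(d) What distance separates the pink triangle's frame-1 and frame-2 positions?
1.2

The pink triangle moved from (9.5, 2.8) to (9.1, 3.9), a distance of √(0.4² + 1.1²) ≈ 1.2.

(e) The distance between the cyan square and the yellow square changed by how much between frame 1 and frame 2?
-5.2

Distance in frame 1: 7.7. Distance in frame 2: 2.5.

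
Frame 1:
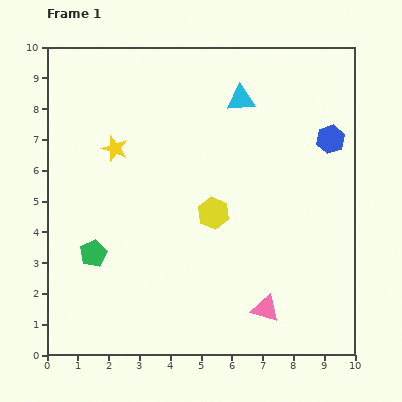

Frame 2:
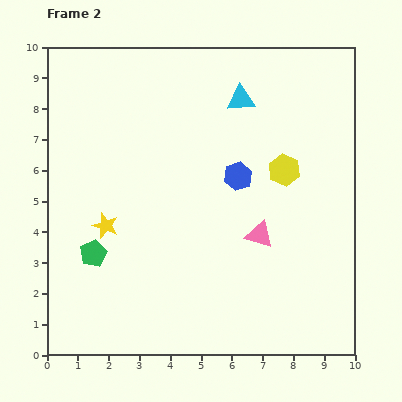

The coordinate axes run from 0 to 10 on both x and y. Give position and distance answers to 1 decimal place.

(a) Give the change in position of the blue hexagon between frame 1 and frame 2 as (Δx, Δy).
(-3.0, -1.2)

The blue hexagon was at (9.2, 7.0) in frame 1 and (6.2, 5.8) in frame 2.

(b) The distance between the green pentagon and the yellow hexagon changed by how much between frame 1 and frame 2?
+2.7

Distance in frame 1: 4.1. Distance in frame 2: 6.8.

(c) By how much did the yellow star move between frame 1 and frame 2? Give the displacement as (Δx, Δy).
(-0.3, -2.5)

The yellow star was at (2.2, 6.7) in frame 1 and (1.9, 4.2) in frame 2.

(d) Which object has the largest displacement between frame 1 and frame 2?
the blue hexagon

(moved 3.2; next 2.7)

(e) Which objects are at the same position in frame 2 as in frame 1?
the green pentagon, the cyan triangle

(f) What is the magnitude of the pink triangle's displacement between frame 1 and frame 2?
2.4

The pink triangle moved from (7.1, 1.5) to (6.9, 3.9), a distance of √(0.2² + 2.4²) ≈ 2.4.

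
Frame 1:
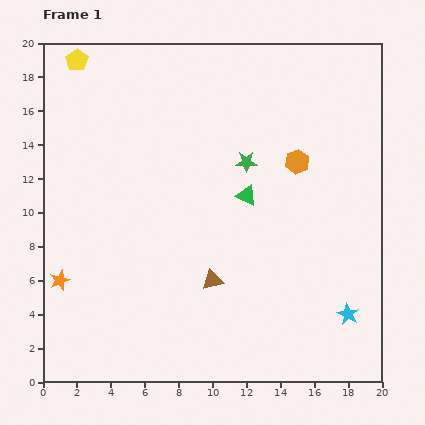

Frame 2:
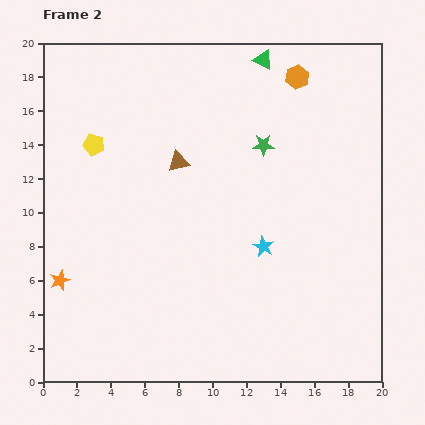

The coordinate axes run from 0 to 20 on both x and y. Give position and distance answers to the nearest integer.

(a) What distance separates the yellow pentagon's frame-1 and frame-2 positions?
5

The yellow pentagon moved from (2, 19) to (3, 14), a distance of √(1² + 5²) ≈ 5.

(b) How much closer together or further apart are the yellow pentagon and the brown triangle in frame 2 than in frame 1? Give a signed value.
-10

Distance in frame 1: 15. Distance in frame 2: 5.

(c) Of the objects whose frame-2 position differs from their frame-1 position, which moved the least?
the green star

(moved 1)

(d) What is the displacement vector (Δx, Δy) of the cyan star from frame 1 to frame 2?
(-5, 4)

The cyan star was at (18, 4) in frame 1 and (13, 8) in frame 2.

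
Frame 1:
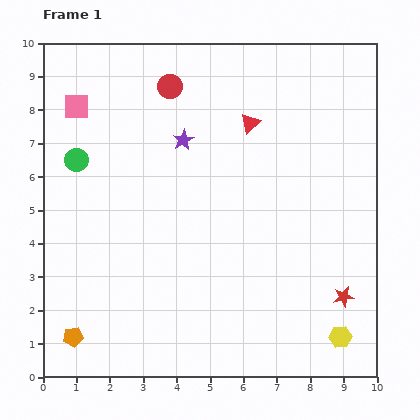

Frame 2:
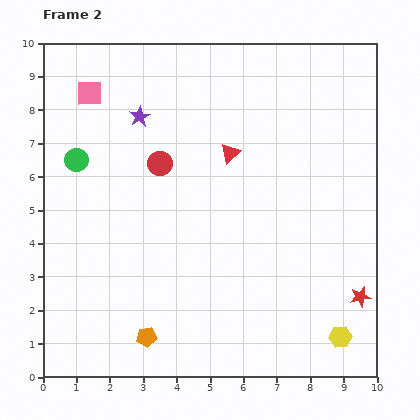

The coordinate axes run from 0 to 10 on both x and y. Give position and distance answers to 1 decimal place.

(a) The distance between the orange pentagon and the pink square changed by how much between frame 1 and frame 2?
+0.6

Distance in frame 1: 6.9. Distance in frame 2: 7.5.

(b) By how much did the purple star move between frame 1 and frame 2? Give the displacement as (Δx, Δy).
(-1.3, 0.7)

The purple star was at (4.2, 7.1) in frame 1 and (2.9, 7.8) in frame 2.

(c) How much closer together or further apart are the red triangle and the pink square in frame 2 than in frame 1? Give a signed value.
-0.6

Distance in frame 1: 5.2. Distance in frame 2: 4.6.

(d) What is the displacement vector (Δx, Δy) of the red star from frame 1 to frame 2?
(0.5, 0.0)

The red star was at (9.0, 2.4) in frame 1 and (9.5, 2.4) in frame 2.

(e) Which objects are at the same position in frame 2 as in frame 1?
the yellow hexagon, the green circle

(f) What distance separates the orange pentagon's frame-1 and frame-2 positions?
2.2

The orange pentagon moved from (0.9, 1.2) to (3.1, 1.2), a distance of √(2.2² + 0.0²) ≈ 2.2.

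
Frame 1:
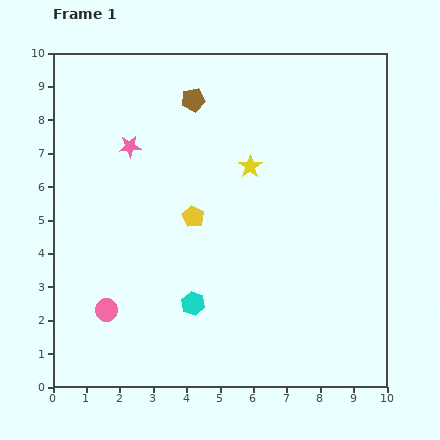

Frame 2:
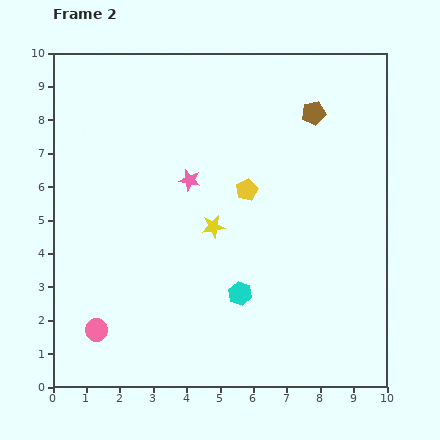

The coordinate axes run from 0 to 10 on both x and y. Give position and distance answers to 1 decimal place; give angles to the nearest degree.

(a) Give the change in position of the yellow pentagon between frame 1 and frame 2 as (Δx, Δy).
(1.6, 0.8)

The yellow pentagon was at (4.2, 5.1) in frame 1 and (5.8, 5.9) in frame 2.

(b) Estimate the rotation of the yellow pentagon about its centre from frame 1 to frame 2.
16° clockwise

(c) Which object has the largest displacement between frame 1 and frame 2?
the brown pentagon

(moved 3.6; next 2.1)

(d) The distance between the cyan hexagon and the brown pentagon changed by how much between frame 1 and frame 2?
-0.3

Distance in frame 1: 6.1. Distance in frame 2: 5.8.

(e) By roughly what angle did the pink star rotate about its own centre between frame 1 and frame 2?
17° clockwise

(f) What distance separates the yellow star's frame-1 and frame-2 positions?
2.1

The yellow star moved from (5.9, 6.6) to (4.8, 4.8), a distance of √(1.1² + 1.8²) ≈ 2.1.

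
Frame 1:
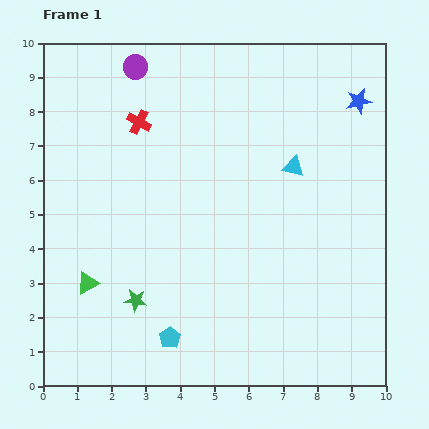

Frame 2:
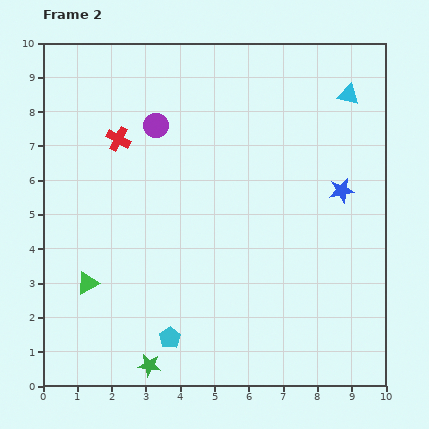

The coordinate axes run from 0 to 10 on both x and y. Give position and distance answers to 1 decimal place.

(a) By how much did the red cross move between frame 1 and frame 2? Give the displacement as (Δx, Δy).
(-0.6, -0.5)

The red cross was at (2.8, 7.7) in frame 1 and (2.2, 7.2) in frame 2.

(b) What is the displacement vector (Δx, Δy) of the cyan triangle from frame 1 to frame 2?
(1.6, 2.1)

The cyan triangle was at (7.3, 6.4) in frame 1 and (8.9, 8.5) in frame 2.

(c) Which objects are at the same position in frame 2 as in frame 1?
the green triangle, the cyan pentagon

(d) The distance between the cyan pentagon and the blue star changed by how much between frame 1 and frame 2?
-2.2

Distance in frame 1: 8.8. Distance in frame 2: 6.6.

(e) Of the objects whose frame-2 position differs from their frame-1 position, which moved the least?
the red cross

(moved 0.8)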